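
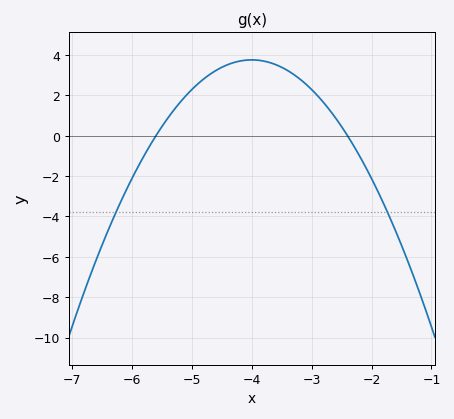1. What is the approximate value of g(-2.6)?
0.8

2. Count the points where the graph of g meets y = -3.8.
2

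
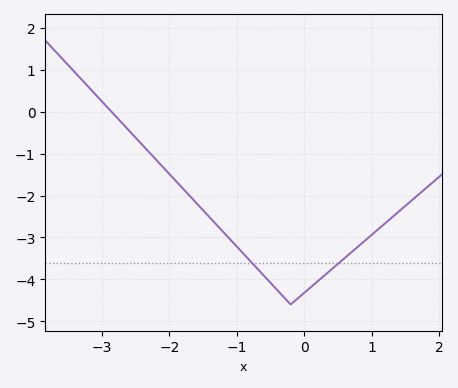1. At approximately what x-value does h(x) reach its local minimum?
-0.2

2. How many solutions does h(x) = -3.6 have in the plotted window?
2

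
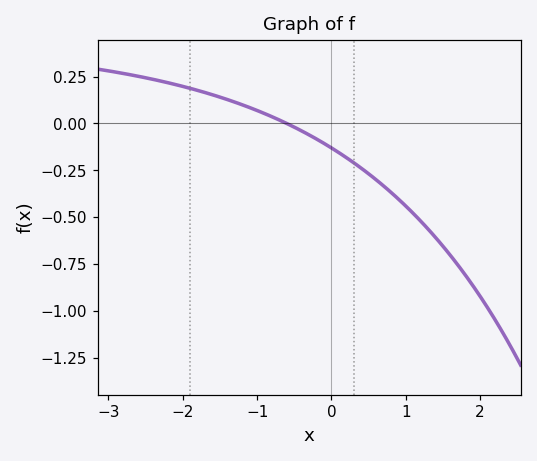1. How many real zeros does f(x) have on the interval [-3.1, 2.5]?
1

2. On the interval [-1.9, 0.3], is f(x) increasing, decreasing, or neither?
decreasing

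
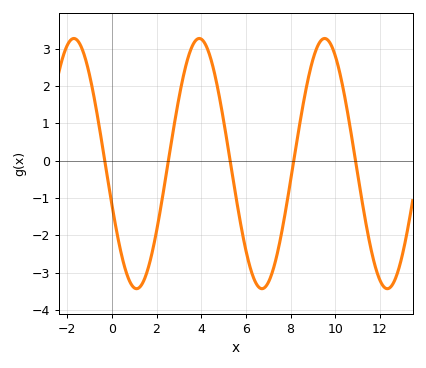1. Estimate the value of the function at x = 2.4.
-0.49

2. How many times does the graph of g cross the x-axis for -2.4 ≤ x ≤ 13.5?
5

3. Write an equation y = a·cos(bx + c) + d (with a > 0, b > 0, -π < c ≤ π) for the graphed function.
y = 3.35cos(1.12x + 1.9) - 0.08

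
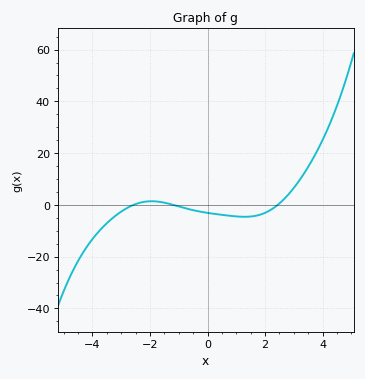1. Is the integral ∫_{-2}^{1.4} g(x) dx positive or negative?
negative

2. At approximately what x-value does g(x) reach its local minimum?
1.2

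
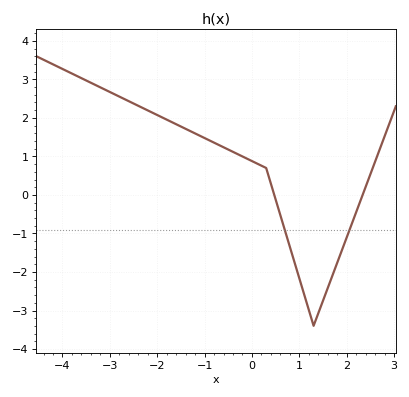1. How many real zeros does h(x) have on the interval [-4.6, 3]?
2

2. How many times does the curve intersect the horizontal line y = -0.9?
2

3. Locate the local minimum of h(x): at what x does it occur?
1.3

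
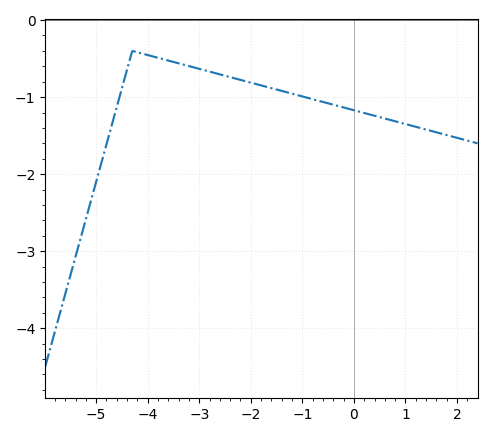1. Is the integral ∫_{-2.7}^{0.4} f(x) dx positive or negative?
negative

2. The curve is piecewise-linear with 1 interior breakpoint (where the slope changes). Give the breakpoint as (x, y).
(-4.3, -0.4)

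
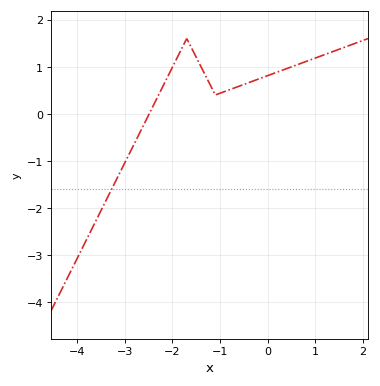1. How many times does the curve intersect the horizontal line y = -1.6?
1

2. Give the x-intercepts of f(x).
-2.5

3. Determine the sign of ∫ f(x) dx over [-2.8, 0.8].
positive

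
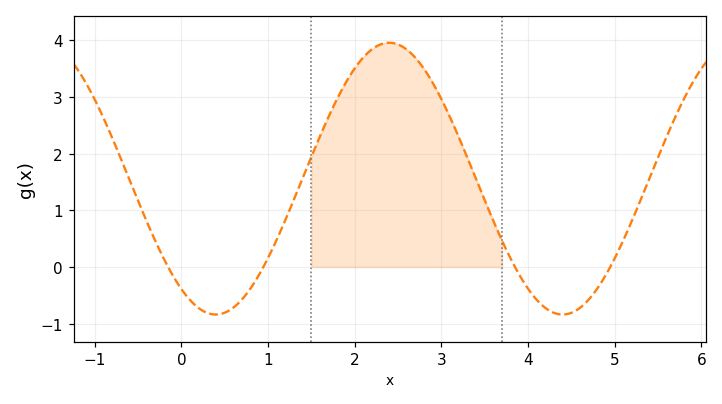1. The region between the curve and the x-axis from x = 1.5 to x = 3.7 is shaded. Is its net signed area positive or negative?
positive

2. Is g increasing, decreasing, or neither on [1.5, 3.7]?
neither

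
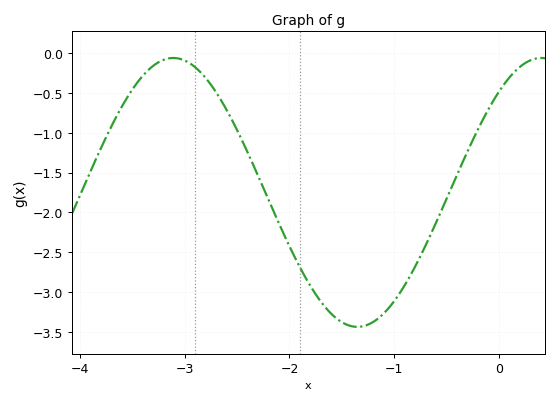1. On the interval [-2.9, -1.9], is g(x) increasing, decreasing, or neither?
decreasing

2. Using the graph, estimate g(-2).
-2.43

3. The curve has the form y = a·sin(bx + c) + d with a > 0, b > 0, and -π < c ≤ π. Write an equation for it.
y = 1.69sin(1.79x + 0.85) - 1.75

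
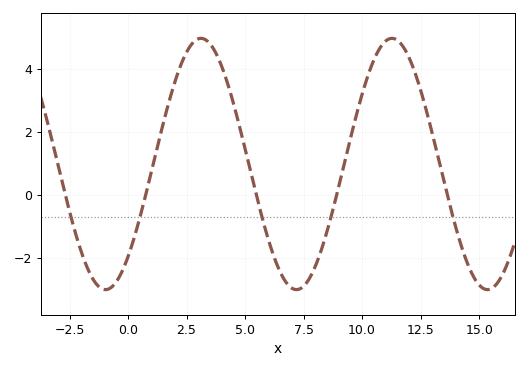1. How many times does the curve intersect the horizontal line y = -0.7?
5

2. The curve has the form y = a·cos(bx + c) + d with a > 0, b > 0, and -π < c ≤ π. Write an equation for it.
y = 3.99cos(0.77x - 2.4) + 0.97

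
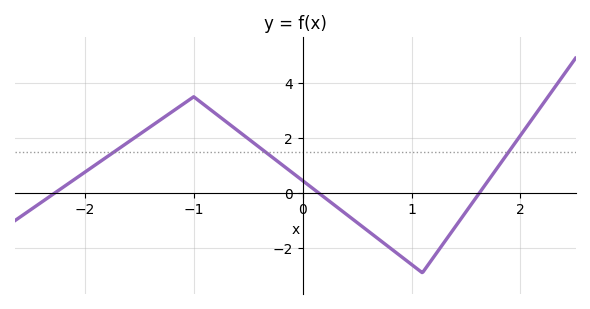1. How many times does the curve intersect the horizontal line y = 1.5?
3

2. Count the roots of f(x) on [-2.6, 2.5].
3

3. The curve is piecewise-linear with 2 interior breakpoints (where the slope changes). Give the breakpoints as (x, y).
(-1, 3.5); (1.1, -2.9)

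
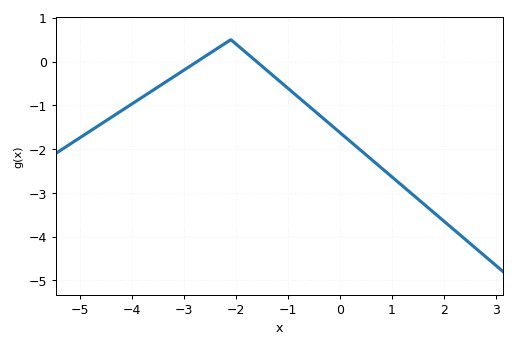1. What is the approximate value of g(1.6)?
-3.24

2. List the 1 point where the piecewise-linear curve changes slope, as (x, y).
(-2.1, 0.5)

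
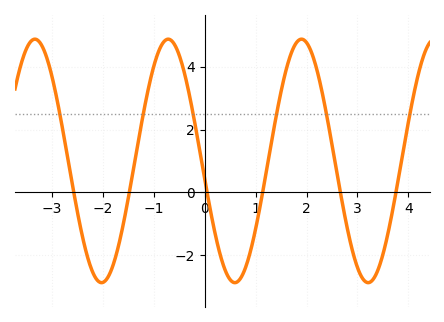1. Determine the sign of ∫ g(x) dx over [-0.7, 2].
positive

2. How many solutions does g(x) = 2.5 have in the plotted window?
6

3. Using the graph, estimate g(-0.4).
3.8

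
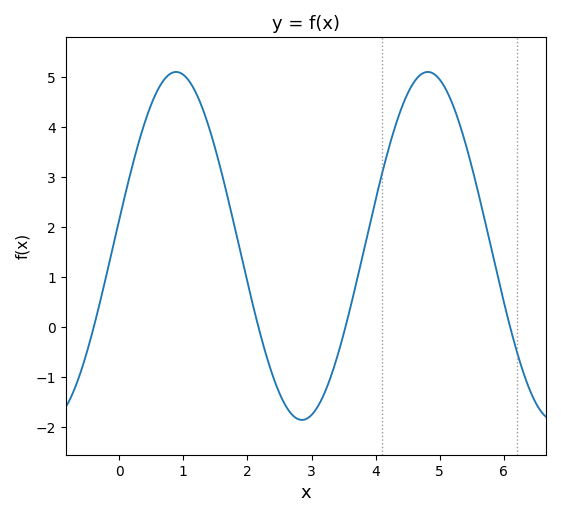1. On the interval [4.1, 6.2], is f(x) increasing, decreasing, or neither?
neither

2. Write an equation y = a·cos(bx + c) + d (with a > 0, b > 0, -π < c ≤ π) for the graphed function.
y = 3.48cos(1.6x - 1.42) + 1.63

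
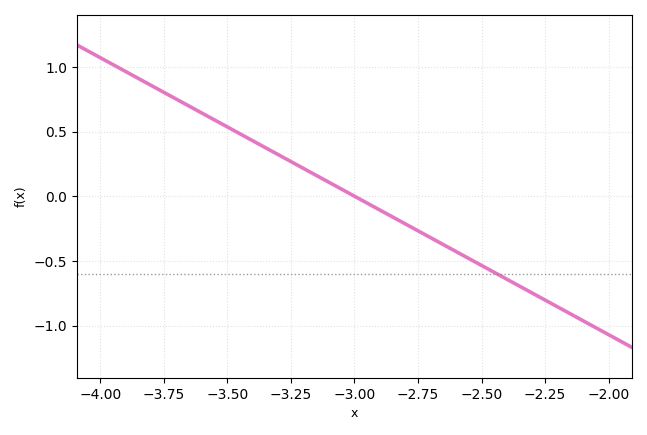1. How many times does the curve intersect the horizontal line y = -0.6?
1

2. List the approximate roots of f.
-3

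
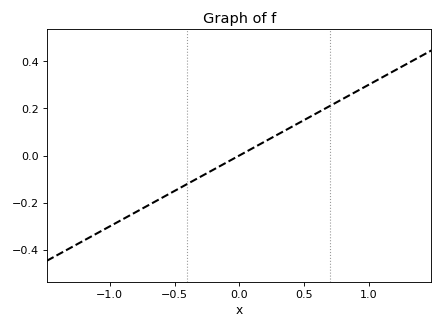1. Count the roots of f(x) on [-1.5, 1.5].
1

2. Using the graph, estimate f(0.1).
0.04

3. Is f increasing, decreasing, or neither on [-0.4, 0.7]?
increasing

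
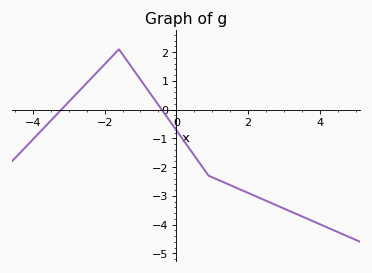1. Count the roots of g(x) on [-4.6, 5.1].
2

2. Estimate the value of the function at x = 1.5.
-2.63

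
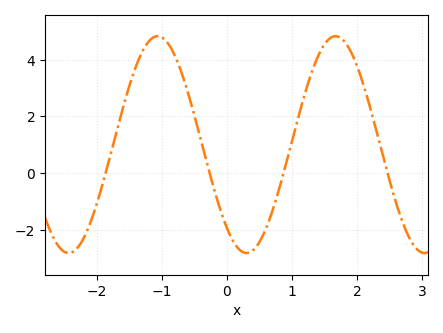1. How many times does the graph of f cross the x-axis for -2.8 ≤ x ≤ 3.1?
4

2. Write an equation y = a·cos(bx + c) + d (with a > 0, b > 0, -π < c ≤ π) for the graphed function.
y = 3.81cos(2.3x + 2.45) + 1.01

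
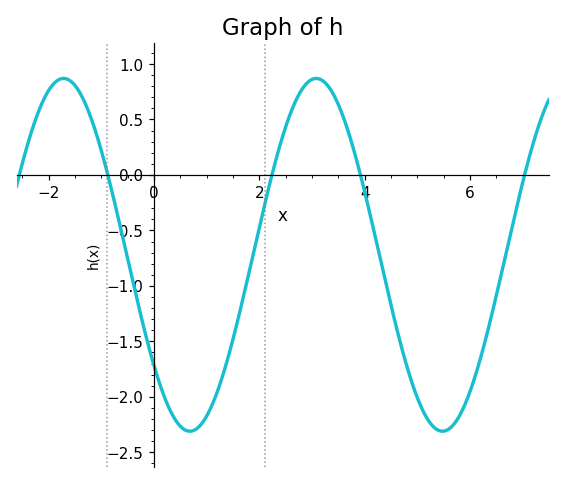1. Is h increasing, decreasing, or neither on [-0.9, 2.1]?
neither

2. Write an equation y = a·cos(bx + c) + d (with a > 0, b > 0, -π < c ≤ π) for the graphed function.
y = 1.59cos(1.31x + 2.25) - 0.72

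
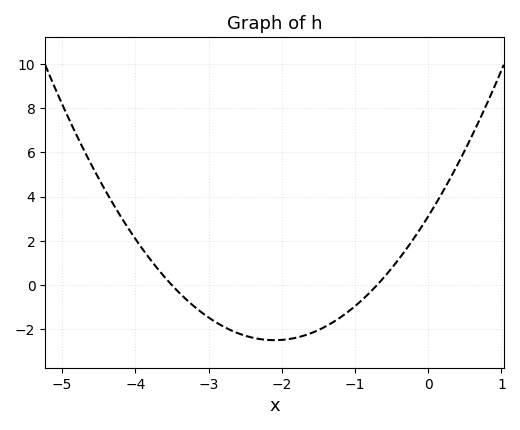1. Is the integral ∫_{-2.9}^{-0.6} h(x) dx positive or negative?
negative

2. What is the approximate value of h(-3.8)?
1.18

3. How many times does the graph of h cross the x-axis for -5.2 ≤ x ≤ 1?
2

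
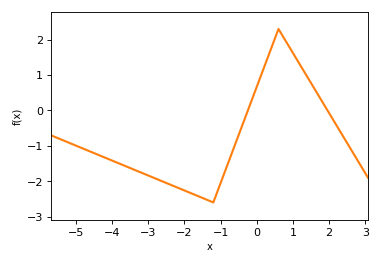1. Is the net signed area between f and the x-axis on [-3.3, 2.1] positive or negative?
negative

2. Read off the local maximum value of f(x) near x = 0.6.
2.3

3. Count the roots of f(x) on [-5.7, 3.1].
2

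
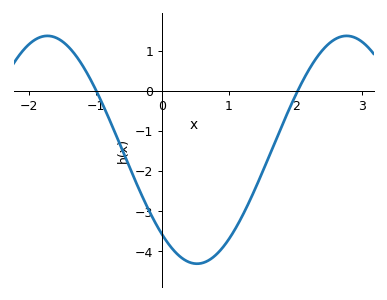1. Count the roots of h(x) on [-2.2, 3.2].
2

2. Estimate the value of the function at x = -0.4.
-2.26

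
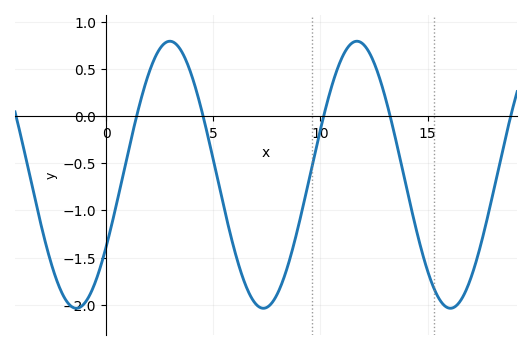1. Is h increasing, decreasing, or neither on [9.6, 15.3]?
neither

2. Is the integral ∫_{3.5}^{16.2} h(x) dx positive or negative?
negative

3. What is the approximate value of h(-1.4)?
-2.05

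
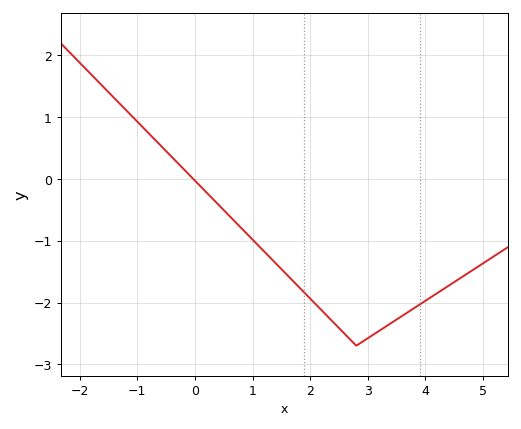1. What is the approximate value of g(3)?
-2.6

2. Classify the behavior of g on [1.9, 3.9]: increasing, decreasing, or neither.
neither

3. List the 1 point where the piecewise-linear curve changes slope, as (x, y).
(2.8, -2.7)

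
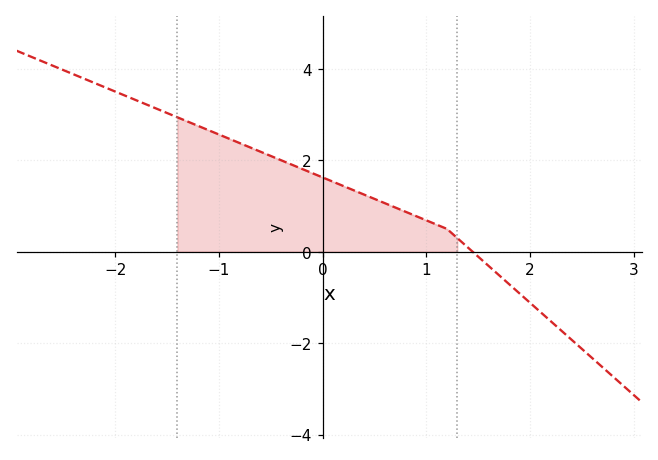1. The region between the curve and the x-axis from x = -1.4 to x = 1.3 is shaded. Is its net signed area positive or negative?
positive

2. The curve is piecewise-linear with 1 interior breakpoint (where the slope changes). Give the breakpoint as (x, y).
(1.2, 0.5)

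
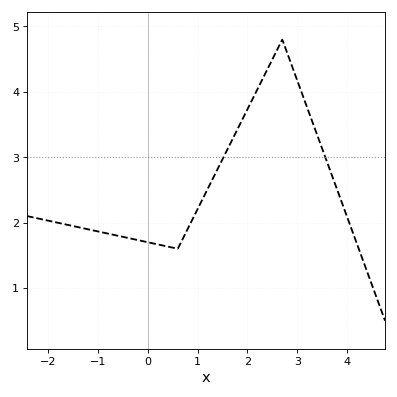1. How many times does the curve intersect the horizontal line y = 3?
2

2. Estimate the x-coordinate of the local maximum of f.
2.7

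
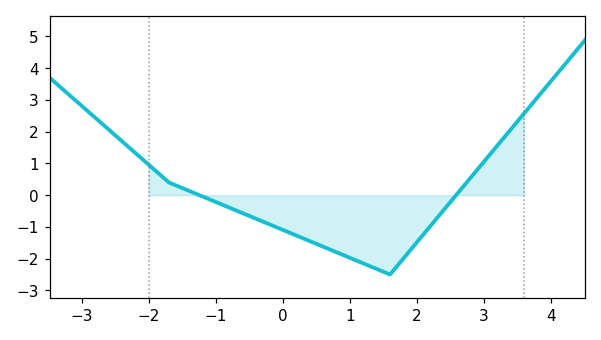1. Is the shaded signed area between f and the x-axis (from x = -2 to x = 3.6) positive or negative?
negative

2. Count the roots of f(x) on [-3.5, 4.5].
2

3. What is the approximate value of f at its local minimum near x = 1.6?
-2.5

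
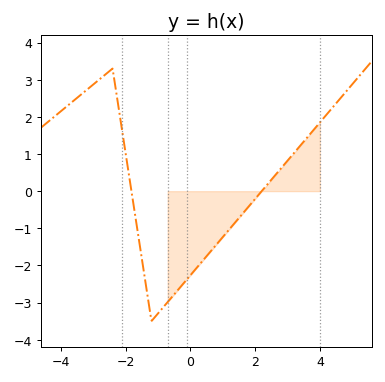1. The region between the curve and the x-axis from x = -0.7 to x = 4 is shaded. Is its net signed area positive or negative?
negative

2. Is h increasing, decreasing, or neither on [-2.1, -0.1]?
neither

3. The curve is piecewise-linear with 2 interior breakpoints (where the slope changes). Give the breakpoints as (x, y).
(-2.4, 3.3); (-1.2, -3.5)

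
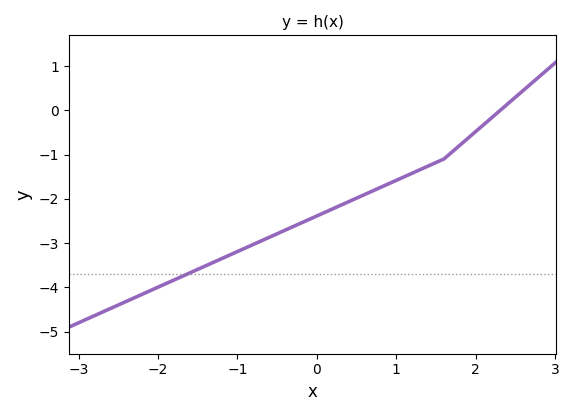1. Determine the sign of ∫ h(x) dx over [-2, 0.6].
negative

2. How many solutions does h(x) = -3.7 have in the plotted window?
1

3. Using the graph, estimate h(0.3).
-2.1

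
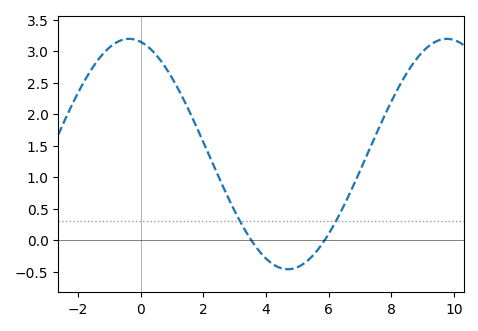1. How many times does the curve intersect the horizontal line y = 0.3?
2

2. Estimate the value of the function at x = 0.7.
2.8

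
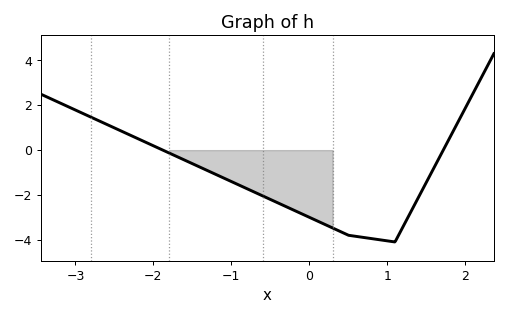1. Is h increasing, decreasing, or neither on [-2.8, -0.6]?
decreasing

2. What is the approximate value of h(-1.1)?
-1.25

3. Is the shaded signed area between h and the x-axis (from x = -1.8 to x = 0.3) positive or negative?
negative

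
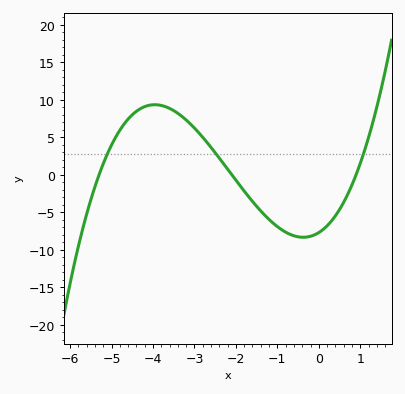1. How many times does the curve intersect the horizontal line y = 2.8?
3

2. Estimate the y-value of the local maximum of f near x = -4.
9.33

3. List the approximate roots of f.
-5.3, -2.1, 0.9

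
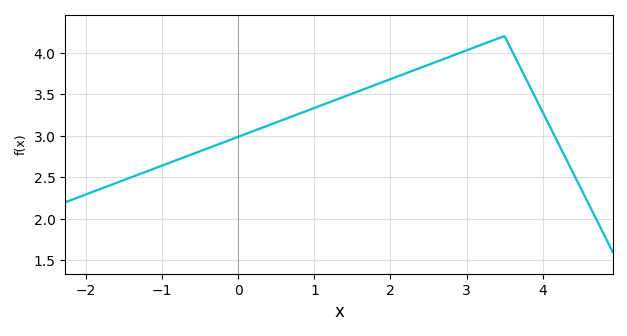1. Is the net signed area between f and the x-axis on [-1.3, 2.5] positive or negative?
positive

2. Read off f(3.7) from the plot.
3.85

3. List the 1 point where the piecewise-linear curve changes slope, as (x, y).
(3.5, 4.2)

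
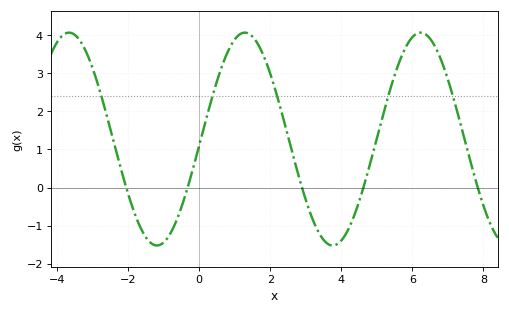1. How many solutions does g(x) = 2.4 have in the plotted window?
5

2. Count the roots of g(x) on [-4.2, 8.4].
5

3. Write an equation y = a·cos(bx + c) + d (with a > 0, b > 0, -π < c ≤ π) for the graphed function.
y = 2.79cos(1.27x - 1.63) + 1.27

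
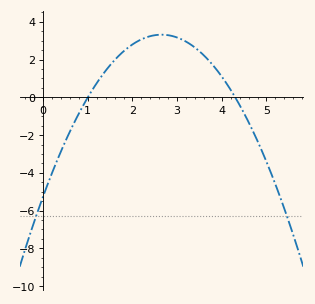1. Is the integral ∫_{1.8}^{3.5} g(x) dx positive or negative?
positive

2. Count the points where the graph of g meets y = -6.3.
2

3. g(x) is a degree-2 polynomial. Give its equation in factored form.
y = -1.22(x - 1)(x - 4.3)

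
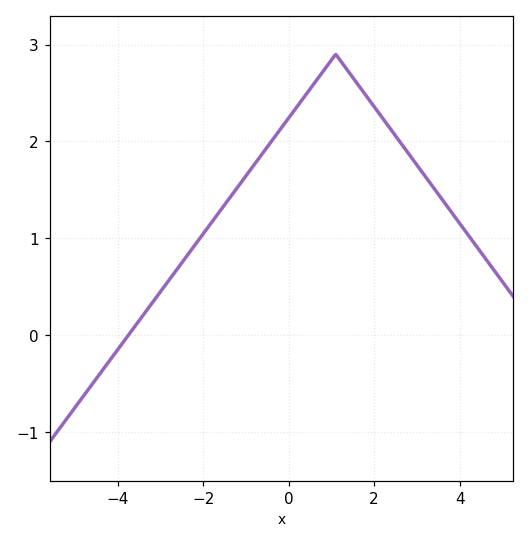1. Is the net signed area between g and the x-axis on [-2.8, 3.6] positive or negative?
positive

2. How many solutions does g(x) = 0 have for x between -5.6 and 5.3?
1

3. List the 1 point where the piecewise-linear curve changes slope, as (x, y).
(1.1, 2.9)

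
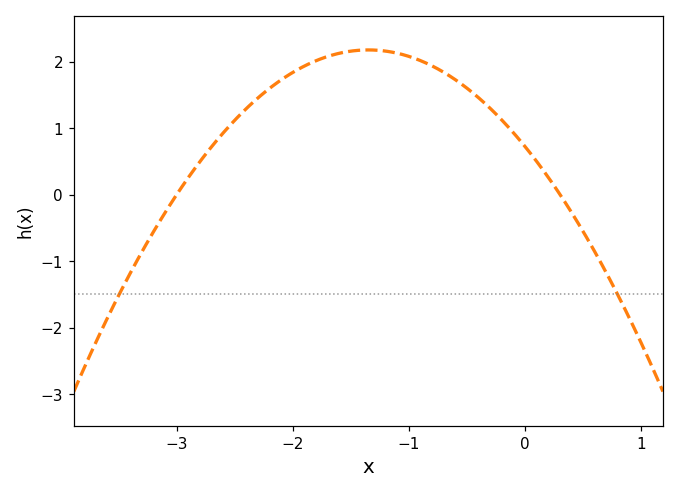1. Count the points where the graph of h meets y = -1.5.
2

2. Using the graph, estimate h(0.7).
-1.18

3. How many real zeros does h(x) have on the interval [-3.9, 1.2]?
2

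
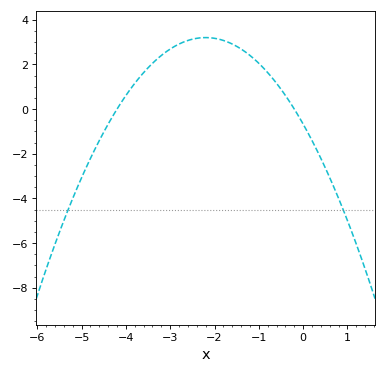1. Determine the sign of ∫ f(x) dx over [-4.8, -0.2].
positive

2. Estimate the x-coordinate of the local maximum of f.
-2.2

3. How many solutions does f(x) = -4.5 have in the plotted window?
2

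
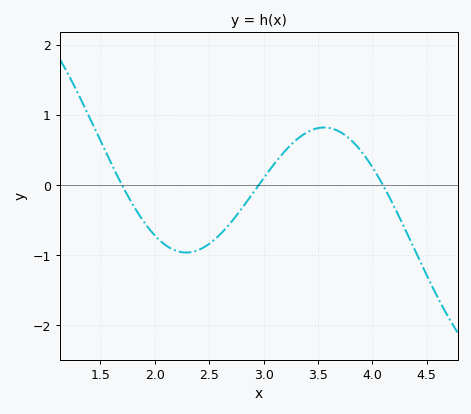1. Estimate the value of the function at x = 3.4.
0.8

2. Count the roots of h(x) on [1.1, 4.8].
3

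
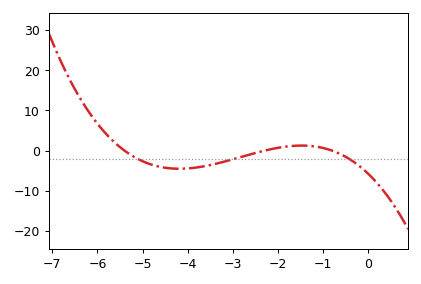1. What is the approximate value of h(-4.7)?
-3.8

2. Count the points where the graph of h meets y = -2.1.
3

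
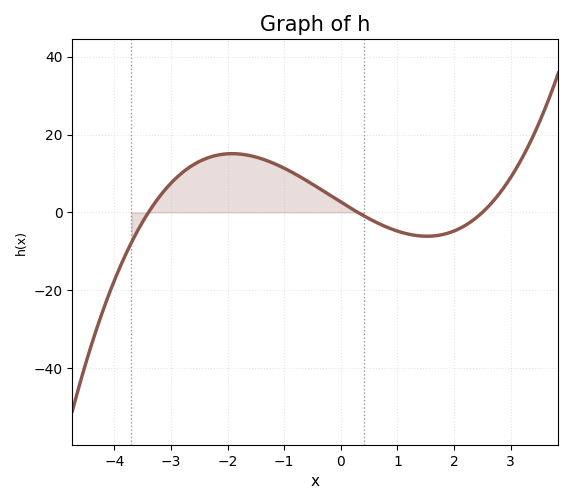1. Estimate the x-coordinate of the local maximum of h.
-1.92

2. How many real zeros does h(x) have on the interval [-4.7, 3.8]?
3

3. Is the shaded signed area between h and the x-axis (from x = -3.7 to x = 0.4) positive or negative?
positive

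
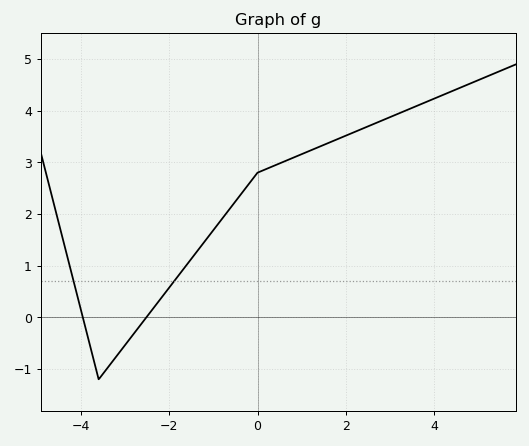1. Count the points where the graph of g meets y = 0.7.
2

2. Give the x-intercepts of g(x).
-3.96, -2.52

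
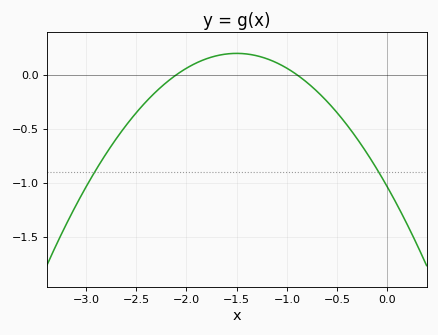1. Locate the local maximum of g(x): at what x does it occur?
-1.5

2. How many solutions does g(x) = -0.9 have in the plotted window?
2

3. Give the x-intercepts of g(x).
-2.1, -0.9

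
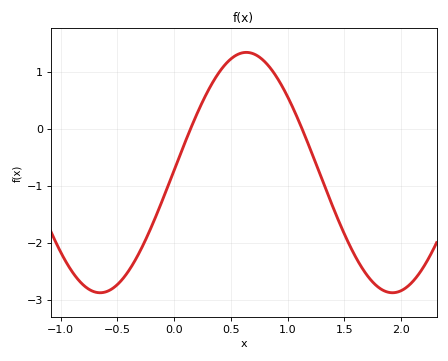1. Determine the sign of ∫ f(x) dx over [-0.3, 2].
negative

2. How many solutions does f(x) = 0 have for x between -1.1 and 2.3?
2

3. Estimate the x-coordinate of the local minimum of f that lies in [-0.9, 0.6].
-0.65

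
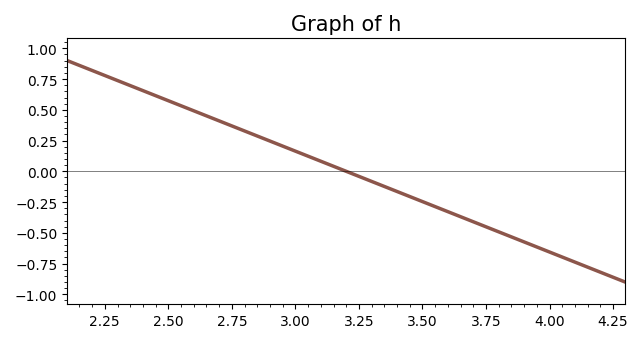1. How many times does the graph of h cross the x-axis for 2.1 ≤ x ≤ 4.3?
1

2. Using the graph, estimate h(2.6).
0.492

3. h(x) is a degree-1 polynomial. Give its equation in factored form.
y = -0.82(x - 3.2)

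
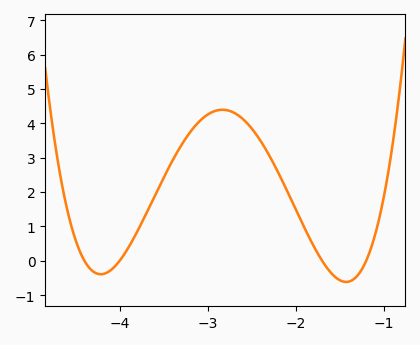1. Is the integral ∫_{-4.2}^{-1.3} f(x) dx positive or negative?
positive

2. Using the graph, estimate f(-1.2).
0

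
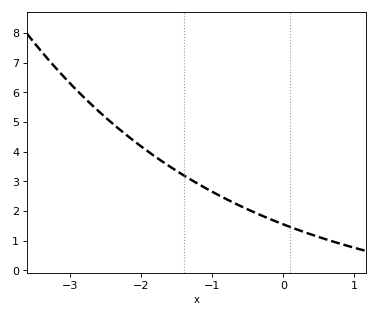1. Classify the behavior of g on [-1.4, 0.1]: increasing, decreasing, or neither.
decreasing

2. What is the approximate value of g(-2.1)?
4.4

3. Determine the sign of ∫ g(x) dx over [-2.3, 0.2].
positive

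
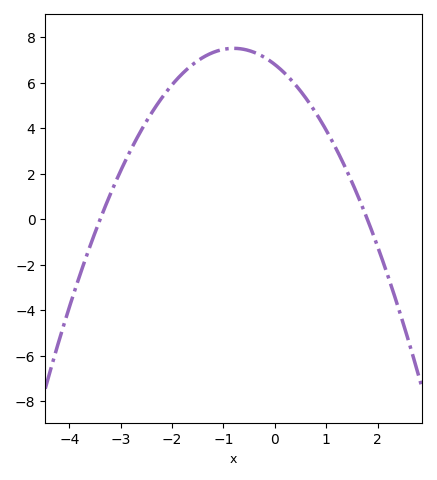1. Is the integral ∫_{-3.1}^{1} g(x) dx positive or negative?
positive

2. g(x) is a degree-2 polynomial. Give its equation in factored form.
y = -1.11(x + 3.4)(x - 1.8)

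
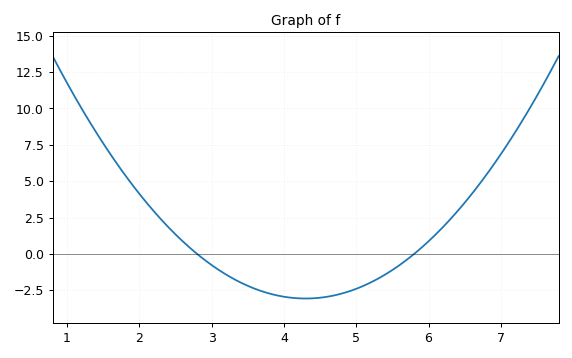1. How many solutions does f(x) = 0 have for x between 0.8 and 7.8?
2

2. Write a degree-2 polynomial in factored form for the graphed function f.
y = 1.36(x - 2.8)(x - 5.8)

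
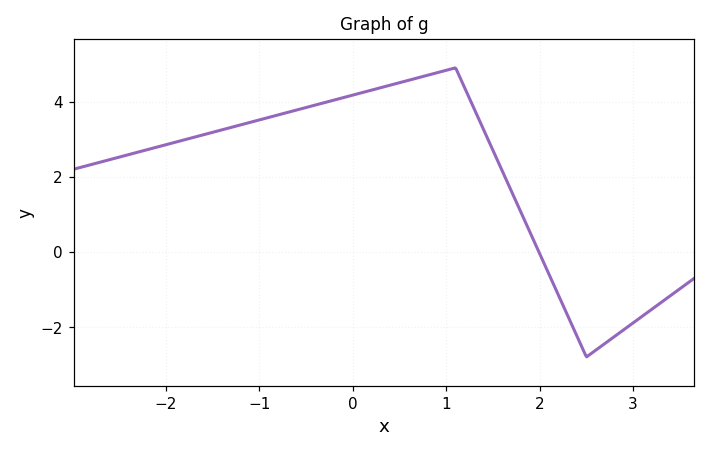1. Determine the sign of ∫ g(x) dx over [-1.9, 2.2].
positive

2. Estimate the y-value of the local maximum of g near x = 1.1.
4.9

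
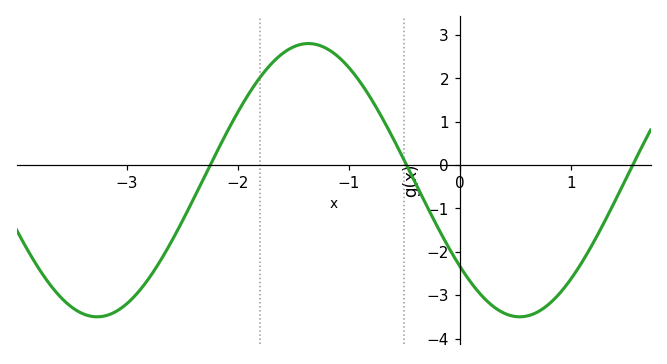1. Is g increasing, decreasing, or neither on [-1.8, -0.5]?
neither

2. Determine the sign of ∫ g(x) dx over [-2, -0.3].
positive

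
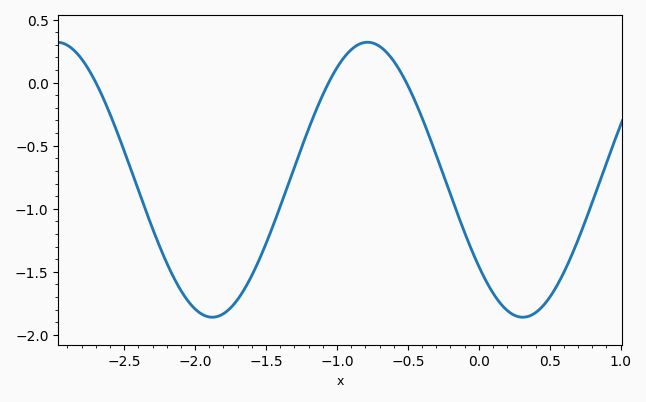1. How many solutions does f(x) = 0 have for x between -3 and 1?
3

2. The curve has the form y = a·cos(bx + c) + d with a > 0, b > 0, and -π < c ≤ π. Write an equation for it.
y = 1.09cos(2.9x + 2.3) - 0.77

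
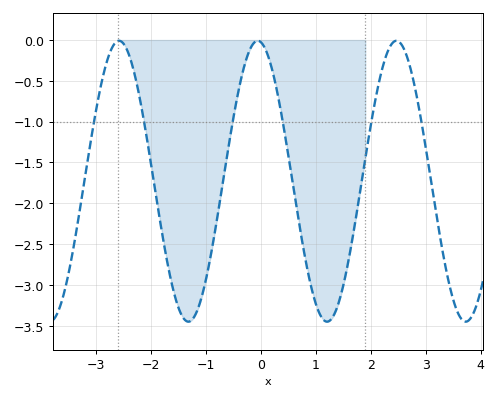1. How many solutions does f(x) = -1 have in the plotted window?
6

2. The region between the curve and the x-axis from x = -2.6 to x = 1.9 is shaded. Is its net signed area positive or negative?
negative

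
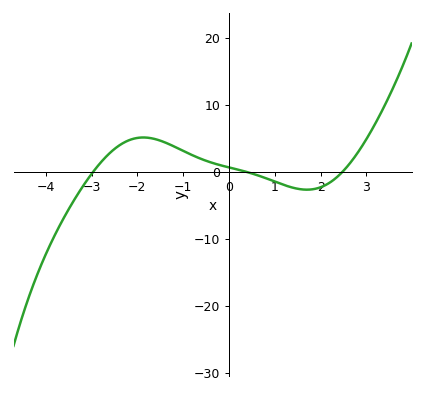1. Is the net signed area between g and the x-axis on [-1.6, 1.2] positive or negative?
positive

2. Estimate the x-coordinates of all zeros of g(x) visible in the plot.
-2.96, 0.372, 2.48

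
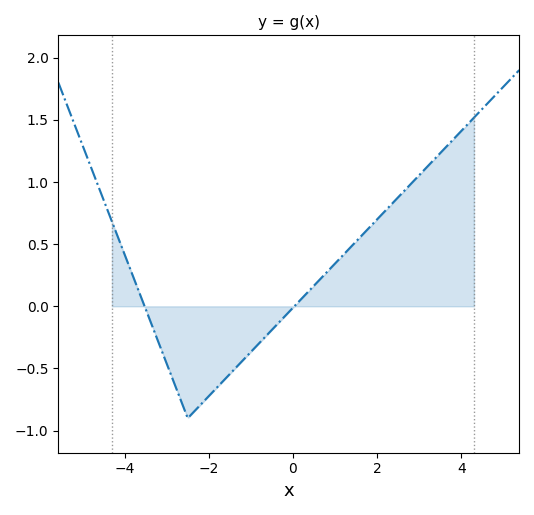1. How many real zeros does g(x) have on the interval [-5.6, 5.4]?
2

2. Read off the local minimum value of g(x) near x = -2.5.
-0.899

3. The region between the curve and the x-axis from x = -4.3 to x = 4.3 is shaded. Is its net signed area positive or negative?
positive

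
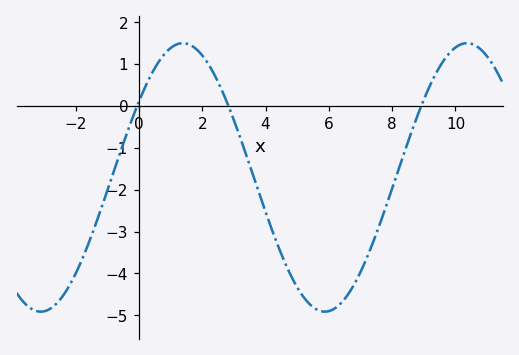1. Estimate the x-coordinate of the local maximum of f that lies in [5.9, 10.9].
10.4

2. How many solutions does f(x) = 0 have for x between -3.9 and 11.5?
3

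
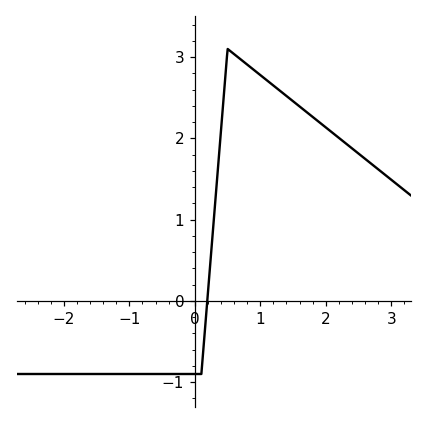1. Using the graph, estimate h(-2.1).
-0.9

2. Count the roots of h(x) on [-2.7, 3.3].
1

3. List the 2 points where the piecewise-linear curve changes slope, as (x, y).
(0.1, -0.9); (0.5, 3.1)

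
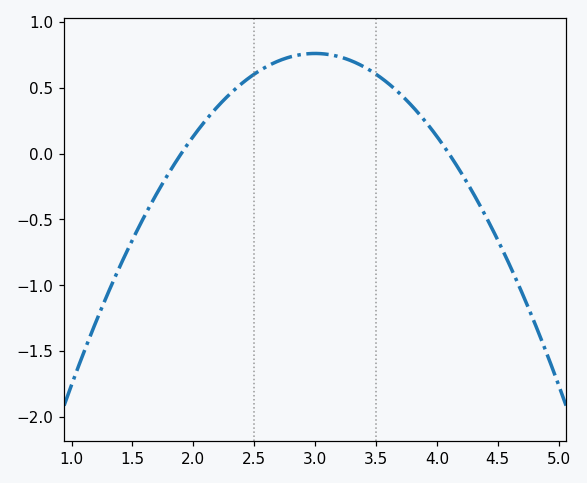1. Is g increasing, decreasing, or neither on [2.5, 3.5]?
neither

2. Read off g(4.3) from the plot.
-0.3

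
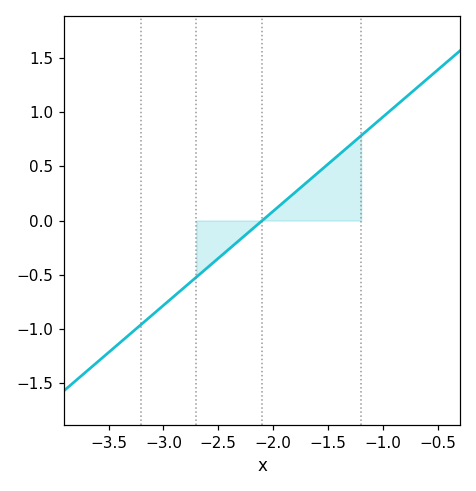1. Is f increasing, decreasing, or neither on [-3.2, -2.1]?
increasing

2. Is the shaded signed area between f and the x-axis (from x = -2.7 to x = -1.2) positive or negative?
positive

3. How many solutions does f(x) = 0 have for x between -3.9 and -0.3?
1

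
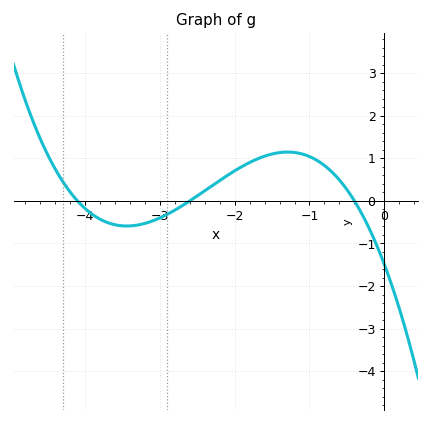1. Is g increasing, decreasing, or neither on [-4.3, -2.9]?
neither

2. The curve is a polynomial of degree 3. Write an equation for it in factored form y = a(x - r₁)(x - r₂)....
y = -0.35(x + 4.1)(x + 2.6)(x + 0.4)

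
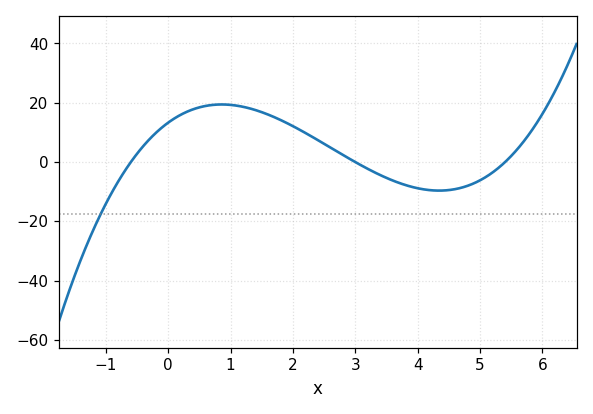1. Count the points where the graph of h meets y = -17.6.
1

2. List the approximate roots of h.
-0.6, 3, 5.4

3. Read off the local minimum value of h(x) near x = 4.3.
-10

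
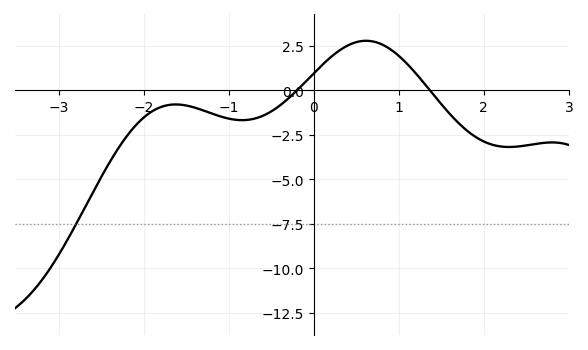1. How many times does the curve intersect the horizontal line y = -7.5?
1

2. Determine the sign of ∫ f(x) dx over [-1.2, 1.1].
positive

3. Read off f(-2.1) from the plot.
-2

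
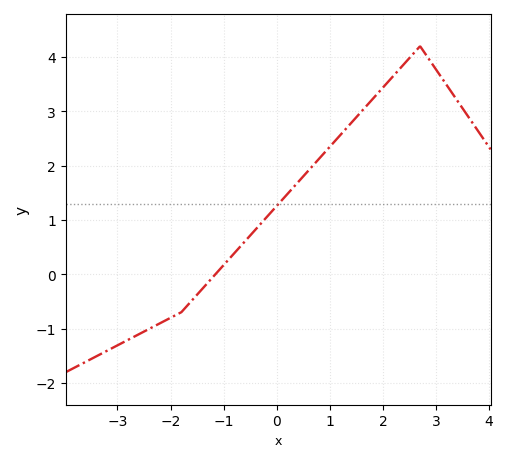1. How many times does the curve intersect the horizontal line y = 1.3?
1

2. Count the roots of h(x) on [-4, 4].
1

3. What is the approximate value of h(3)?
3.77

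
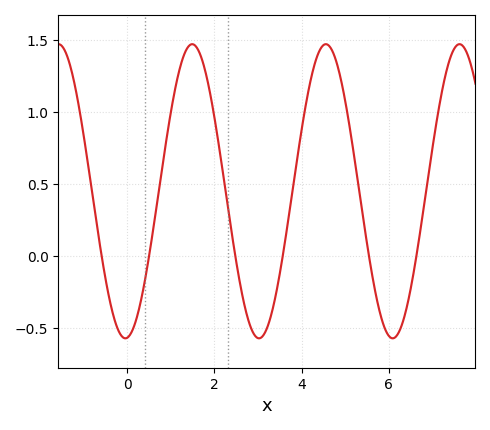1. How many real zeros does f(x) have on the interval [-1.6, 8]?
6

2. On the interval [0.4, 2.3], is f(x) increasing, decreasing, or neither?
neither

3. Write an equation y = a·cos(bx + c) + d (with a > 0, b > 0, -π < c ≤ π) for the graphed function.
y = 1.02cos(2x - 3.1) + 0.45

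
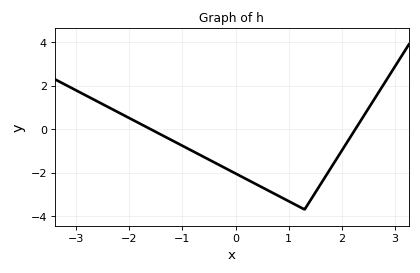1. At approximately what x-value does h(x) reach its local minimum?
1.3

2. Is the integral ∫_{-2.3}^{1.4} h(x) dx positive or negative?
negative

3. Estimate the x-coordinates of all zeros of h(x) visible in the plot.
-1.6, 2.25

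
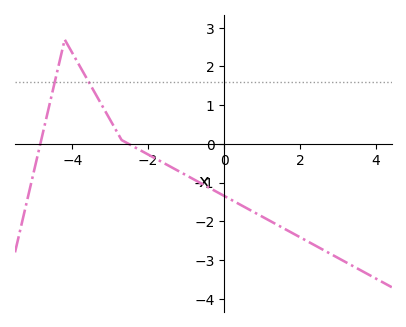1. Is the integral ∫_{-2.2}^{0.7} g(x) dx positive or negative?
negative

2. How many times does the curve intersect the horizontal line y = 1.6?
2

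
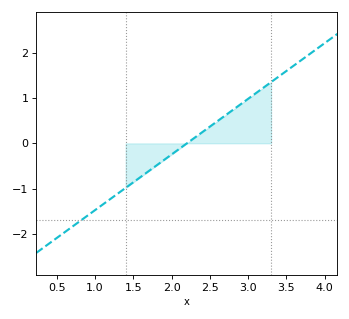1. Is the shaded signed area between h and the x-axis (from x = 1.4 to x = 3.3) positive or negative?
positive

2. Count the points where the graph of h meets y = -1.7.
1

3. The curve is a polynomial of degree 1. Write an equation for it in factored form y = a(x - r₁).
y = 1.23(x - 2.2)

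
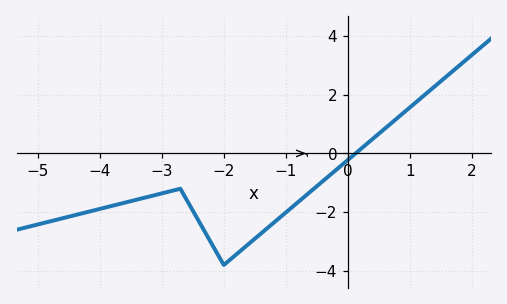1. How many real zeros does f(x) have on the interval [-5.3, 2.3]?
1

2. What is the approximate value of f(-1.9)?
-3.62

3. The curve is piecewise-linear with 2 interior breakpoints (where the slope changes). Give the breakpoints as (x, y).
(-2.7, -1.2); (-2, -3.8)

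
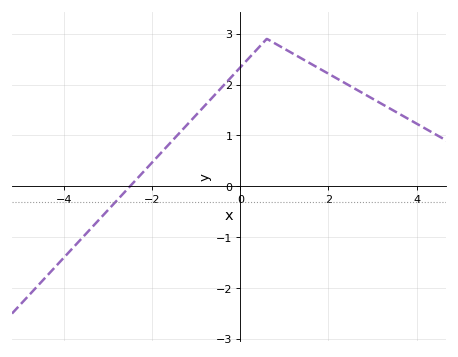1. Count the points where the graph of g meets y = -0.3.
1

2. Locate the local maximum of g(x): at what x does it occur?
0.601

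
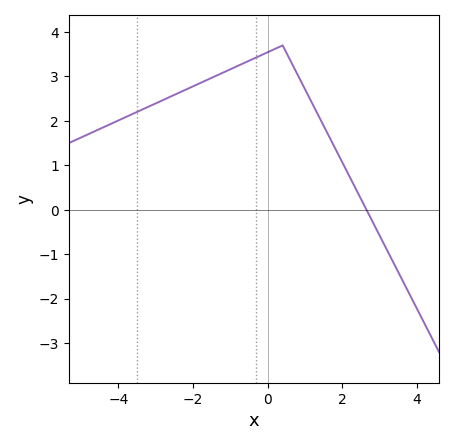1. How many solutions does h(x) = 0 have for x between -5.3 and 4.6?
1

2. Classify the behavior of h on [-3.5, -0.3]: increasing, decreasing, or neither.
increasing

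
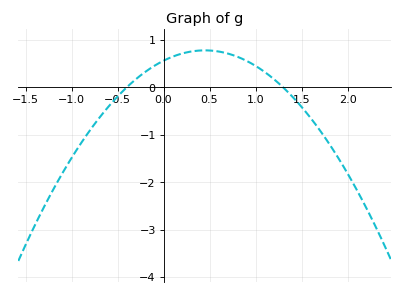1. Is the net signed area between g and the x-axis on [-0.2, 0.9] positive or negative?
positive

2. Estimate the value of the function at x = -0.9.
-1.2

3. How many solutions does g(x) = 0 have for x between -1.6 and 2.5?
2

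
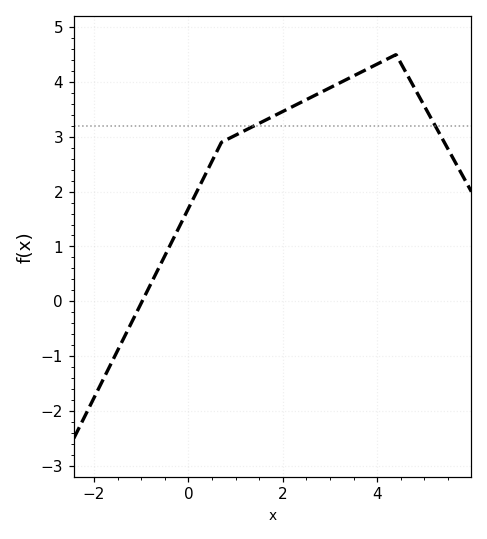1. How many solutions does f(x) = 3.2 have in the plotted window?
2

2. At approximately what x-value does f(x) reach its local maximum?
4.4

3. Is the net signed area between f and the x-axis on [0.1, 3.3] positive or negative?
positive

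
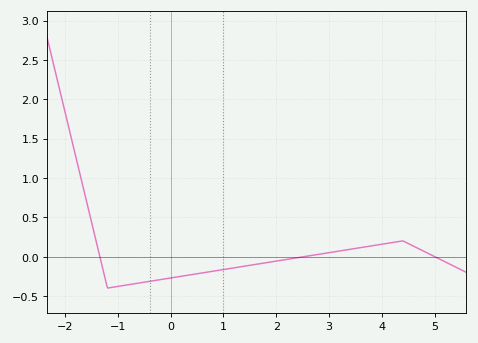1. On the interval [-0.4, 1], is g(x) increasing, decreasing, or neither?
increasing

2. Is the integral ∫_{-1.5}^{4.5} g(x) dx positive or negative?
negative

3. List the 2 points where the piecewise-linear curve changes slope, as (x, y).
(-1.2, -0.4); (4.4, 0.2)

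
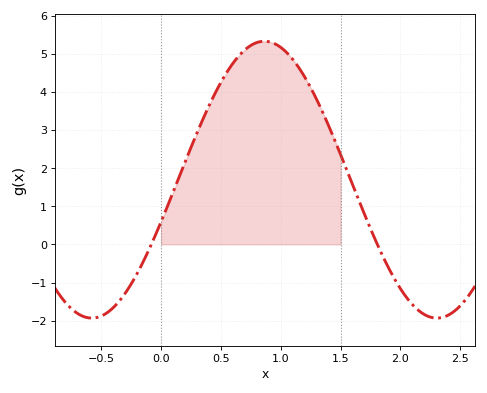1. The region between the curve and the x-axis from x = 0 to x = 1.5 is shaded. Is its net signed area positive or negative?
positive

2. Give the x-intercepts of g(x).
-0.081, 1.81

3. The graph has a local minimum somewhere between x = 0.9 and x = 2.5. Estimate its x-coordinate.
2.3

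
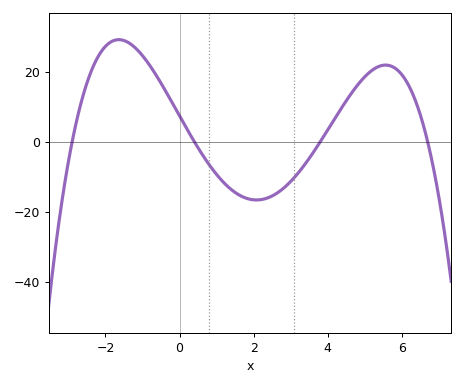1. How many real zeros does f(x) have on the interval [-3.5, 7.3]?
4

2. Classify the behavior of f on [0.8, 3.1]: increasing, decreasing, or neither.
neither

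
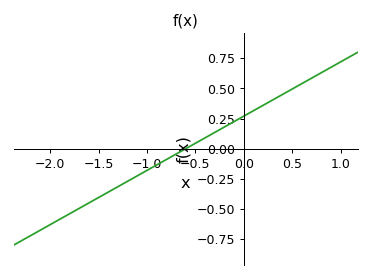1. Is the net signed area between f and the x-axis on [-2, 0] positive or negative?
negative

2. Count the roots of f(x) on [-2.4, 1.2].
1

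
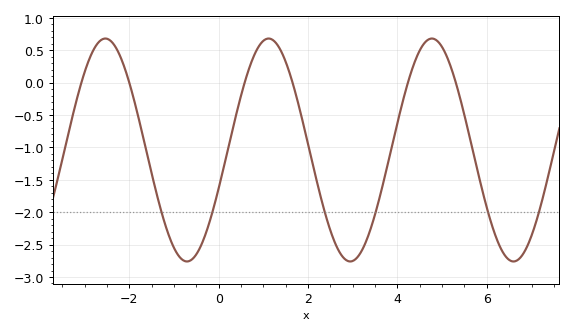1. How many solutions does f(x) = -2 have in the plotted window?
6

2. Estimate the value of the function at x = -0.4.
-2.52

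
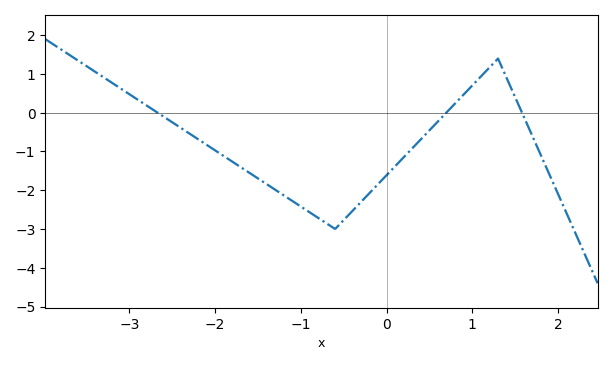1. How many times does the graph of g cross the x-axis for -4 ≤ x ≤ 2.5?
3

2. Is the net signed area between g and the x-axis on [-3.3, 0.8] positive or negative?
negative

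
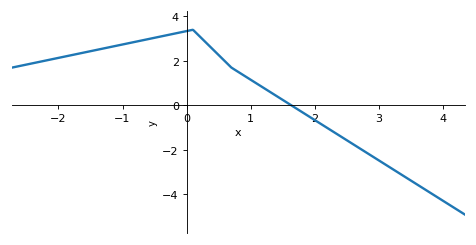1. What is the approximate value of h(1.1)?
1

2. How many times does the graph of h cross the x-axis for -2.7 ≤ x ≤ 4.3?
1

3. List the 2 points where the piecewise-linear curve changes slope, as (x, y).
(0.1, 3.4); (0.7, 1.7)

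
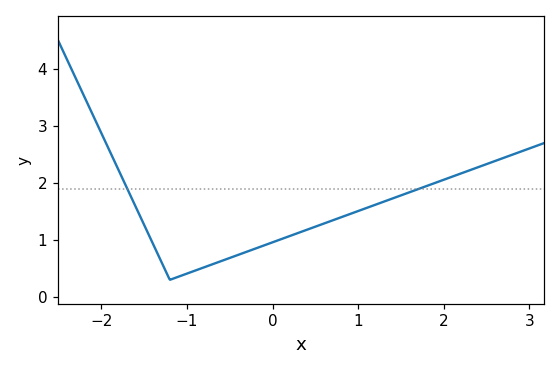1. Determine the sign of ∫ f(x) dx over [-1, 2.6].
positive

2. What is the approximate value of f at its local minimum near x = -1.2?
0.301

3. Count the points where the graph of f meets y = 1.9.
2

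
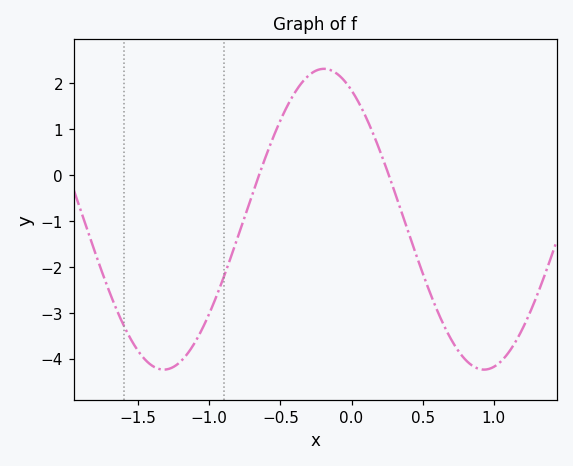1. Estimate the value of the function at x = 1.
-4.18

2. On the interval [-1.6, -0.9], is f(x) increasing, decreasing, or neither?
neither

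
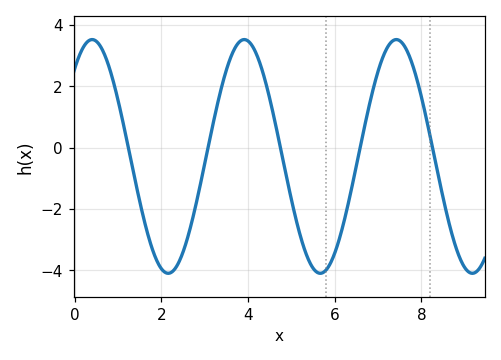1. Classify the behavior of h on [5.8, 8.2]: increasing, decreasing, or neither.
neither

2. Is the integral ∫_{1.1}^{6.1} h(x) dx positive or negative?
negative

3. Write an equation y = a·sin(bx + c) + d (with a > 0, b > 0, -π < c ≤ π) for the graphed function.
y = 3.81sin(1.8x + 0.85) - 0.29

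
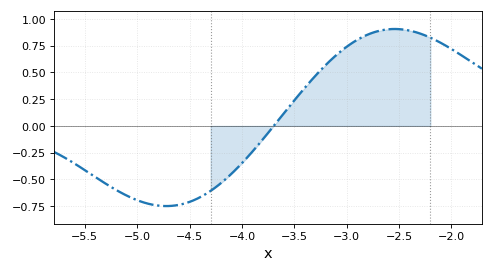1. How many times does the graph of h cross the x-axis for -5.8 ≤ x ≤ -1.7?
1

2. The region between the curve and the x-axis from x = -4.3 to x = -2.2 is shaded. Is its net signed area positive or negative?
positive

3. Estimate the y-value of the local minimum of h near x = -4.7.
-0.752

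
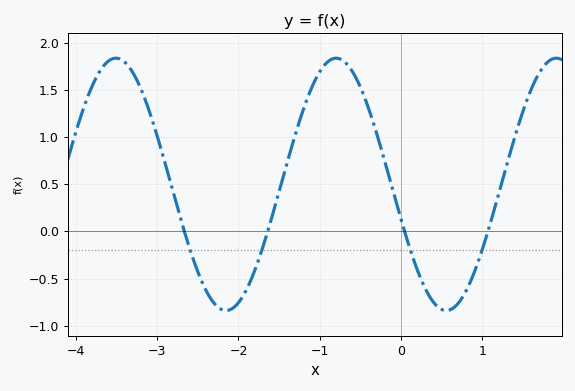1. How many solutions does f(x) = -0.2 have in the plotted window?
4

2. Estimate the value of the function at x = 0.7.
-0.75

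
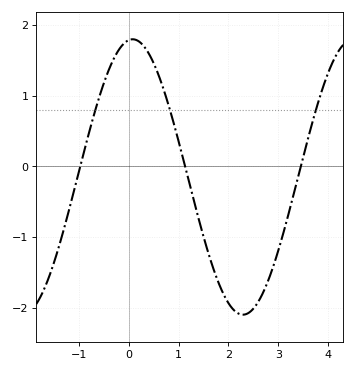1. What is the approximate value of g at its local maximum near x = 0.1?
1.8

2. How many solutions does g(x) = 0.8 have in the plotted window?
3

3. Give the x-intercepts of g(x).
-1, 1.1, 3.5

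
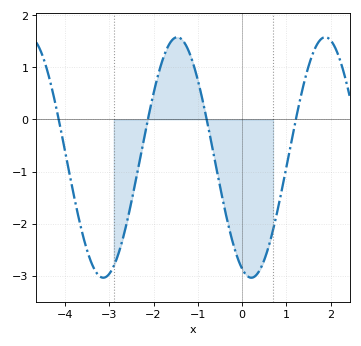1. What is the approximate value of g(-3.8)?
-1.46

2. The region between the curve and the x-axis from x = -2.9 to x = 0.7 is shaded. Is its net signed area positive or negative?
negative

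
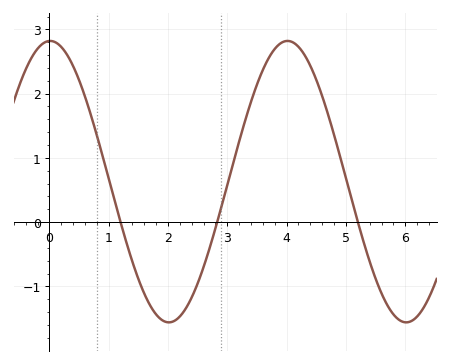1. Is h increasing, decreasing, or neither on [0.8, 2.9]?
neither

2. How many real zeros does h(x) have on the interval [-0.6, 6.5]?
3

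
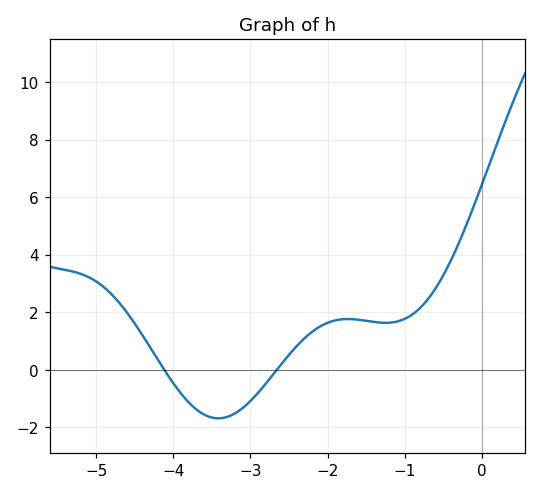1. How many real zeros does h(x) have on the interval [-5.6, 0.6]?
2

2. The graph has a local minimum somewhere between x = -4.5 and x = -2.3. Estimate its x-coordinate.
-3.42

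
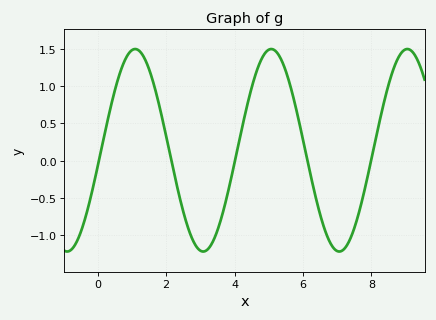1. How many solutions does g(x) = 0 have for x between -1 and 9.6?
5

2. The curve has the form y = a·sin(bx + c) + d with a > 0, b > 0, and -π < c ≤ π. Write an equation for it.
y = 1.36sin(1.6x - 0.16) + 0.14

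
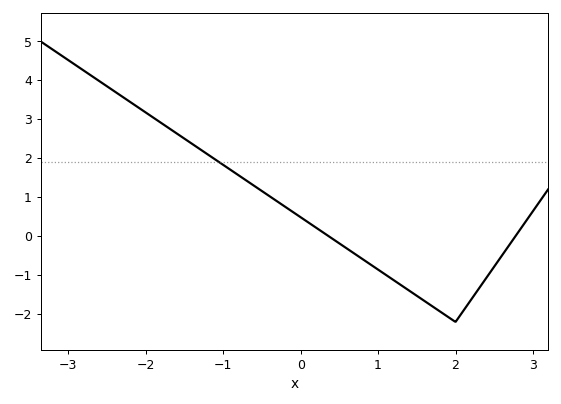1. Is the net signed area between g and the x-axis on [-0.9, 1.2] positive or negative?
positive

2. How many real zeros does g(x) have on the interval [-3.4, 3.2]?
2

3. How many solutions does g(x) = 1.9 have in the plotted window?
1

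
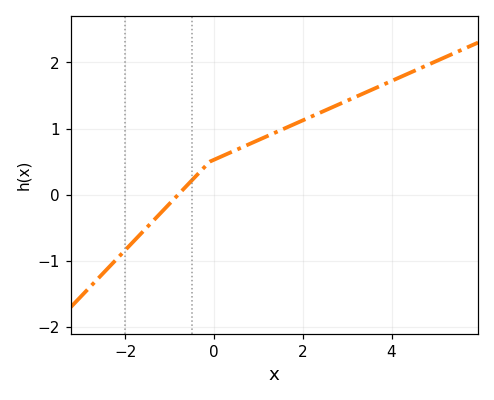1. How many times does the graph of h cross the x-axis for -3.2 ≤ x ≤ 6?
1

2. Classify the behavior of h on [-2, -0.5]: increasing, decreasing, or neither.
increasing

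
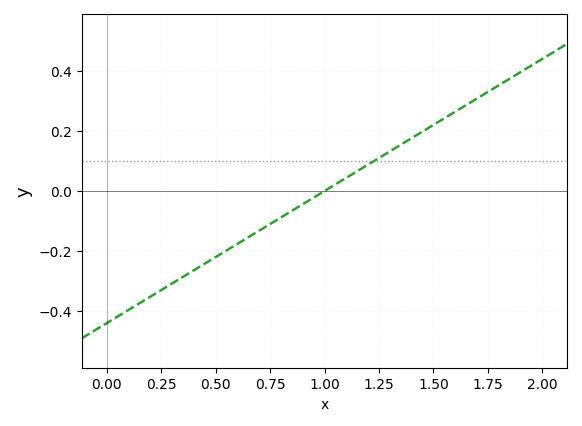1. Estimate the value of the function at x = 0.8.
-0.08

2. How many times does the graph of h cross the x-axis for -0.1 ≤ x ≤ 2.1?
1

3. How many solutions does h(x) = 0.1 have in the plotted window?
1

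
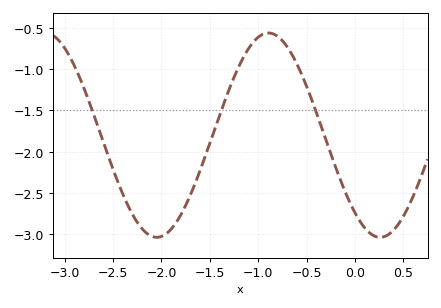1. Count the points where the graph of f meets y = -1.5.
3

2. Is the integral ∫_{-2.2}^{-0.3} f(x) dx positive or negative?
negative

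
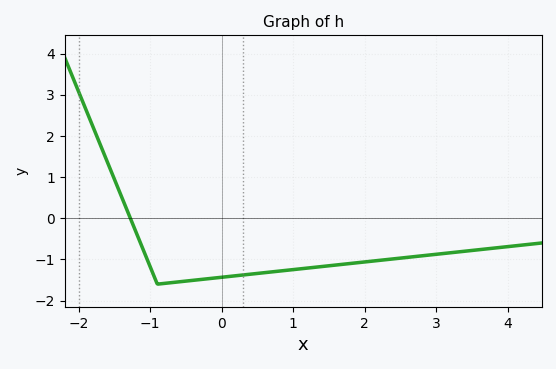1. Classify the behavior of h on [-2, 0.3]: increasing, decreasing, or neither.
neither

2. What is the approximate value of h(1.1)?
-1.2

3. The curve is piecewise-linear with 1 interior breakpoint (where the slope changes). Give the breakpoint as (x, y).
(-0.9, -1.6)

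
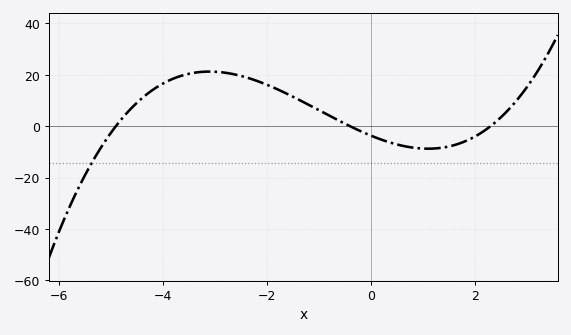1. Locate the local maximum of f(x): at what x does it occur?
-3.2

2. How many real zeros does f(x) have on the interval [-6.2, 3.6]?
3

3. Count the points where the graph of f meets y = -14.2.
1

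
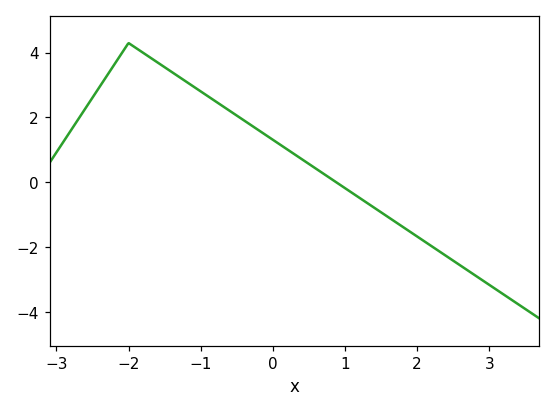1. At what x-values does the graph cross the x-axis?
0.9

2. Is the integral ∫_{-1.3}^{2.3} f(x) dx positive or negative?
positive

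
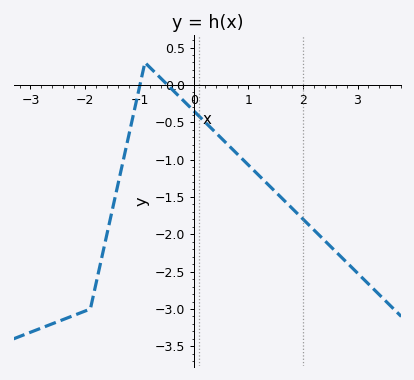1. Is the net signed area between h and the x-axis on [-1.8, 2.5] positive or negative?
negative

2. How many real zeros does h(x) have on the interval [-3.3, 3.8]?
2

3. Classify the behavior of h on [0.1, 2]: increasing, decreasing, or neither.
decreasing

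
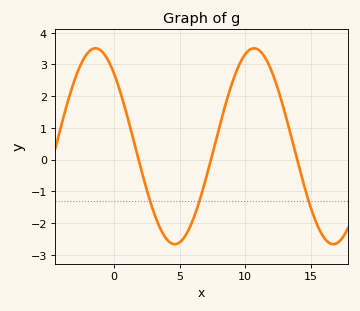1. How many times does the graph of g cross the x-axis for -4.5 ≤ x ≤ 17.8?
3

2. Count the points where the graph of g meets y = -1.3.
3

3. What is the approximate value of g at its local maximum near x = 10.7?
3.5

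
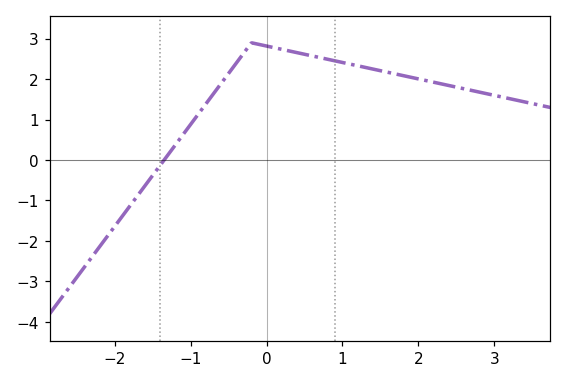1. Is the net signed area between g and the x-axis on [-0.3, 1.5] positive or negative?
positive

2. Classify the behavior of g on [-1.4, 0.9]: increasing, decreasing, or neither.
neither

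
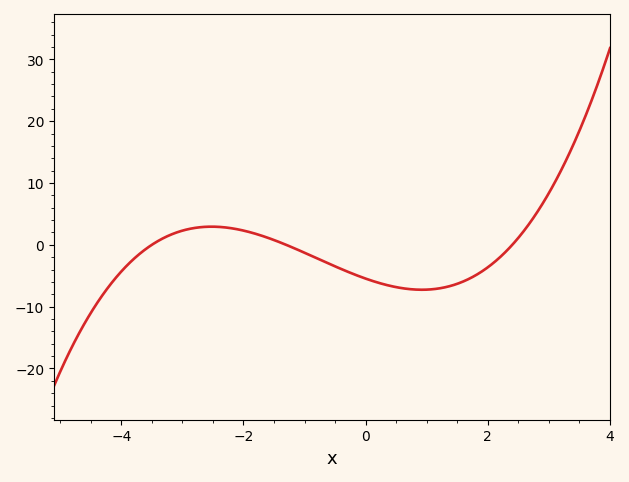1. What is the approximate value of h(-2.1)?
2.52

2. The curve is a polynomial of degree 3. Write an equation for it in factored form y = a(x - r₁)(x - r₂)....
y = 0.5(x + 3.5)(x + 1.3)(x - 2.4)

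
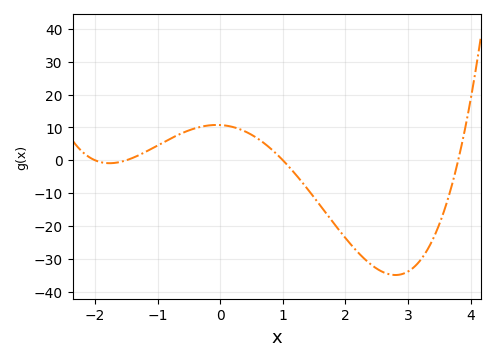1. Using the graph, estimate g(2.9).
-34.7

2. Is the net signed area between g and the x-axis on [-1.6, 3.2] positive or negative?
negative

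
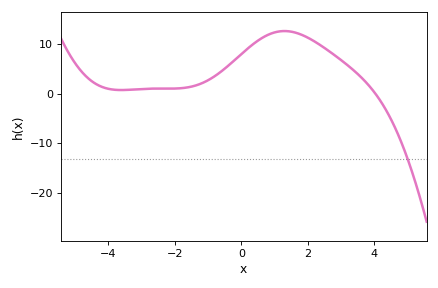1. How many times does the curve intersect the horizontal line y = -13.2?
1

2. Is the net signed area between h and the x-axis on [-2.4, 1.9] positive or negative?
positive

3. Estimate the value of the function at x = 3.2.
5.65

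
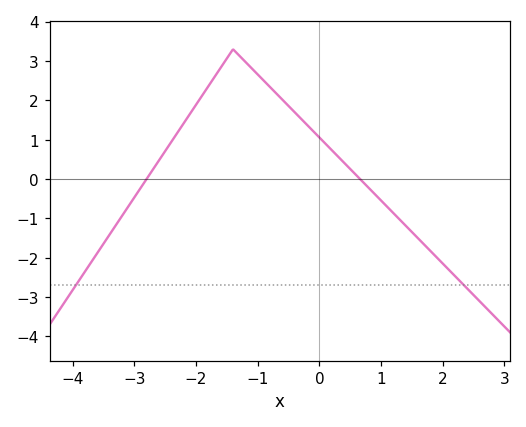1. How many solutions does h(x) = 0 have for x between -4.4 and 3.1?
2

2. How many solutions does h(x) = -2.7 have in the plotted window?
2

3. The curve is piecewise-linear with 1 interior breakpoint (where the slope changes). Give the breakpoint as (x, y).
(-1.4, 3.3)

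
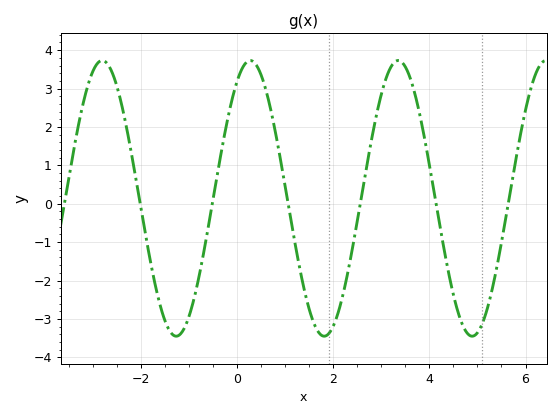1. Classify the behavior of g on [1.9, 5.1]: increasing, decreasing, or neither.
neither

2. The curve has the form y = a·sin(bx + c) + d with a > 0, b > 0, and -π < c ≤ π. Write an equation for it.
y = 3.59sin(2.04x + 1.02) + 0.14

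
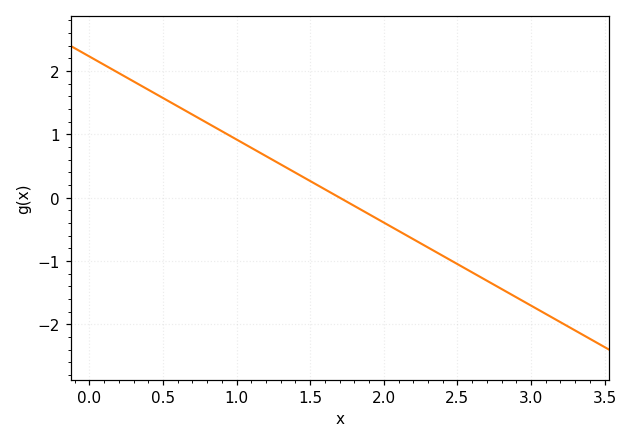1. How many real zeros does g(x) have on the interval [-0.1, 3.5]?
1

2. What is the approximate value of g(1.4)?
0.4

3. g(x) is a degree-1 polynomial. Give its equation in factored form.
y = -1.31(x - 1.7)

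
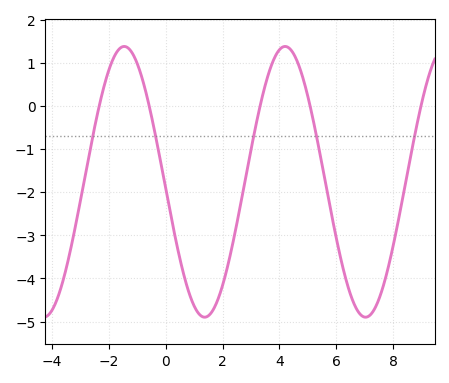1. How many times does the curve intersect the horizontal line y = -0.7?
5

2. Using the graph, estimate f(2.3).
-3.37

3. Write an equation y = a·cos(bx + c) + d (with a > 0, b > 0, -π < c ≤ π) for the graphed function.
y = 3.14cos(1.11x + 1.62) - 1.76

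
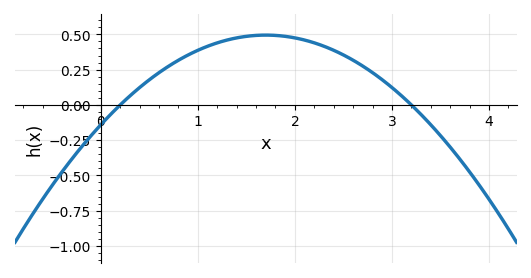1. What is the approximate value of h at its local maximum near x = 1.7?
0.5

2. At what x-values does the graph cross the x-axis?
0.2, 3.2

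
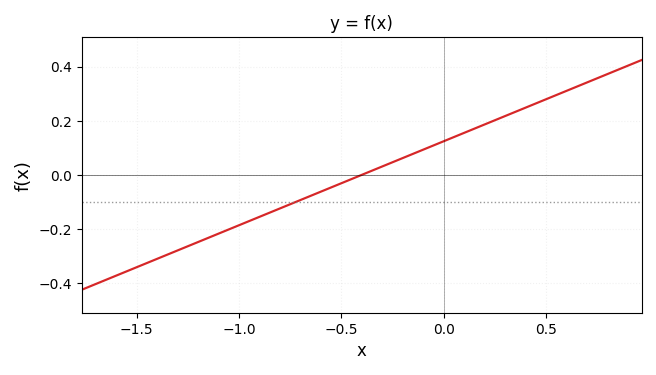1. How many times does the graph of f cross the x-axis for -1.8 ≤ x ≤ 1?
1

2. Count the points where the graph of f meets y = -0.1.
1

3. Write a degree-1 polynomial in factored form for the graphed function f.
y = 0.31(x + 0.4)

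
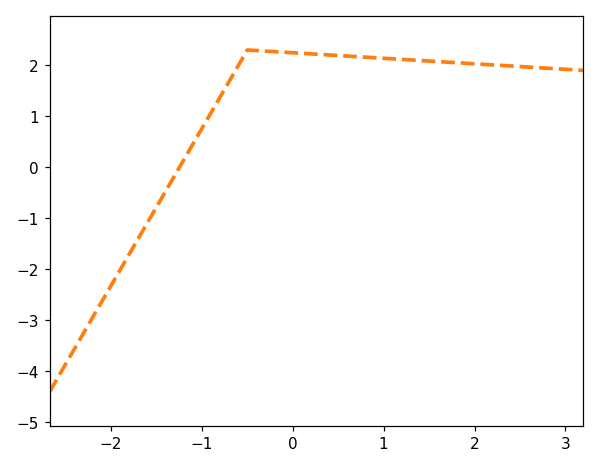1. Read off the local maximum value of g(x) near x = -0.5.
2.3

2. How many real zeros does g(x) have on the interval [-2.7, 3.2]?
1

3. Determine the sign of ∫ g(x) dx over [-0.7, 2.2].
positive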